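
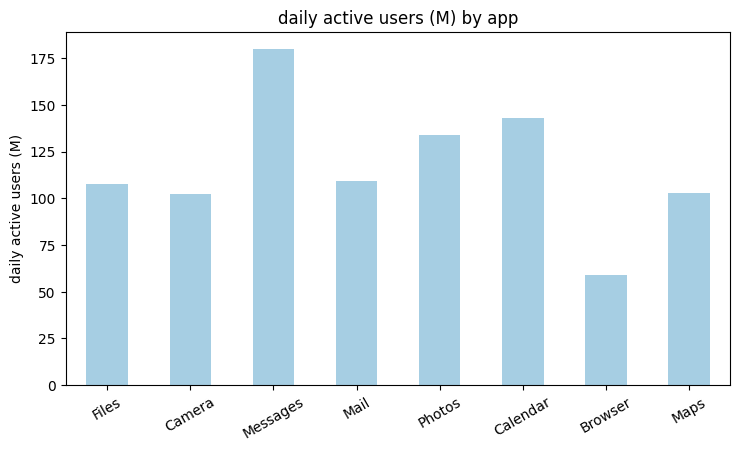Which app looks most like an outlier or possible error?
Messages ≈ 180; the rest sit between ≈ 60 and ≈ 140.

Messages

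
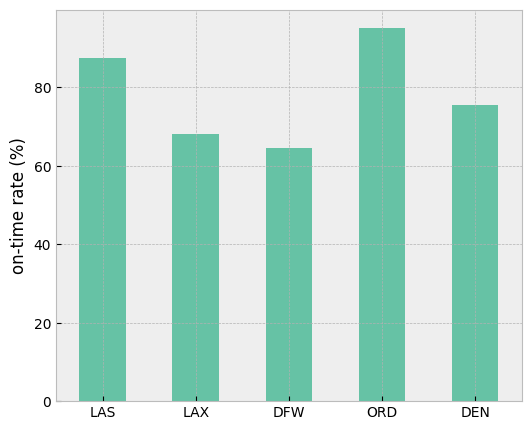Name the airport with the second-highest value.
LAS

Top 3: ORD ≈ 100, LAS ≈ 90, DEN ≈ 80.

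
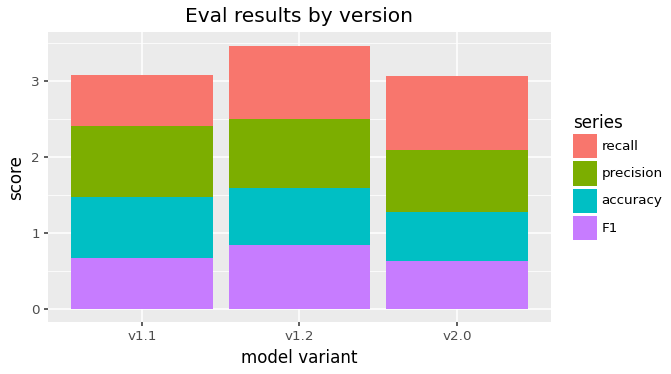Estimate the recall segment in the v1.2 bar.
recall top ≈ 3.5, bottom ≈ 2.5; segment ≈ 1.0.

≈ 1.0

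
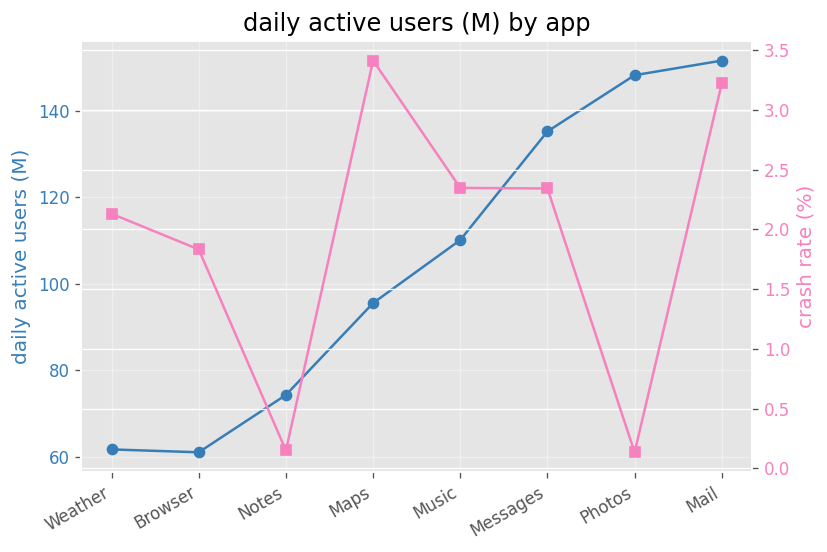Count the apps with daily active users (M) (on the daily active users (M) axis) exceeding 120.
3

Above 120: Messages, Photos, Mail.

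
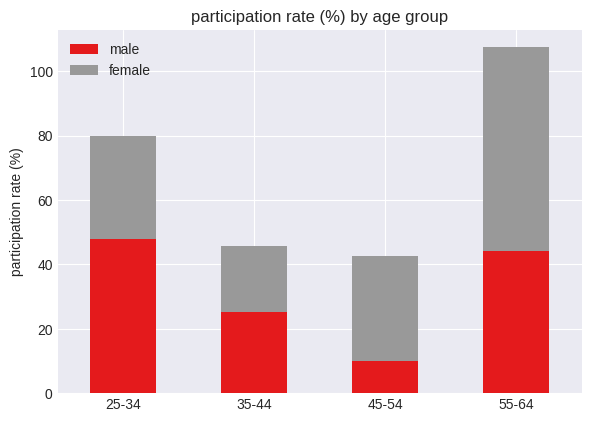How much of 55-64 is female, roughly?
≈ 70

female top ≈ 110, bottom ≈ 40; segment ≈ 70.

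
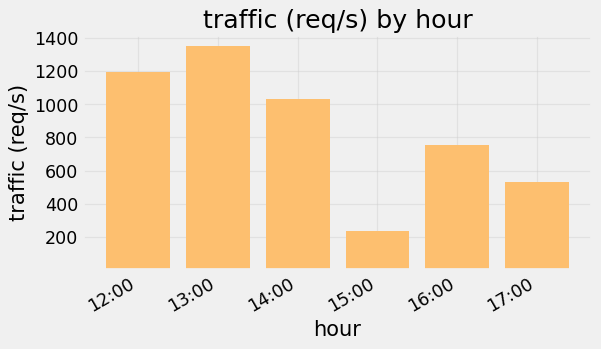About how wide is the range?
≈ 1200

Max 13:00 ≈ 1400, min 15:00 ≈ 200; range ≈ 1200.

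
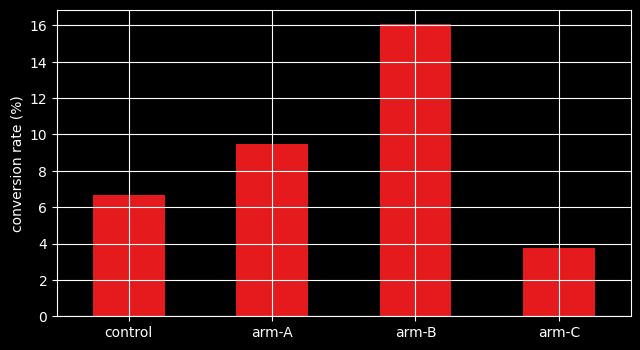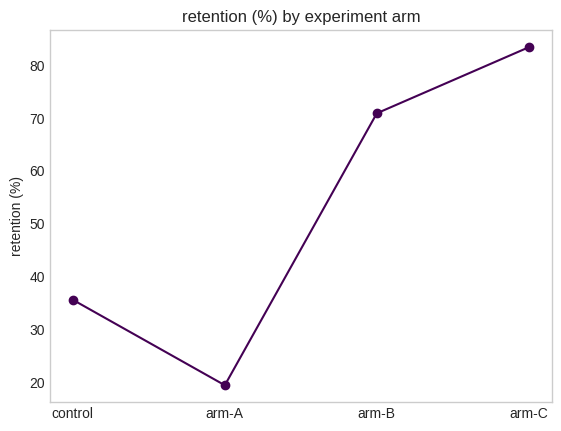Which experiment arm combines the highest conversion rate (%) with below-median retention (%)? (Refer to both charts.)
arm-A

Chart 2 median retention (%) ≈ 50; below-median experiment arms: control, arm-A. Among those, arm-A has the highest conversion rate (%) (≈ 10).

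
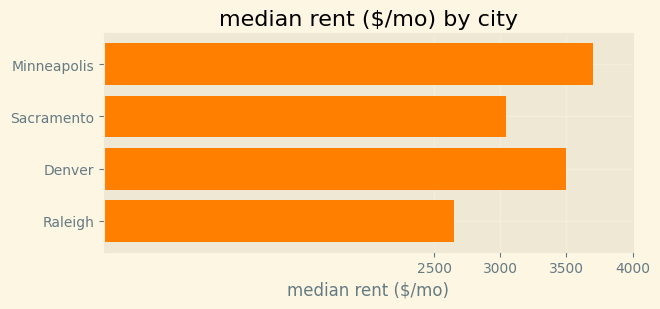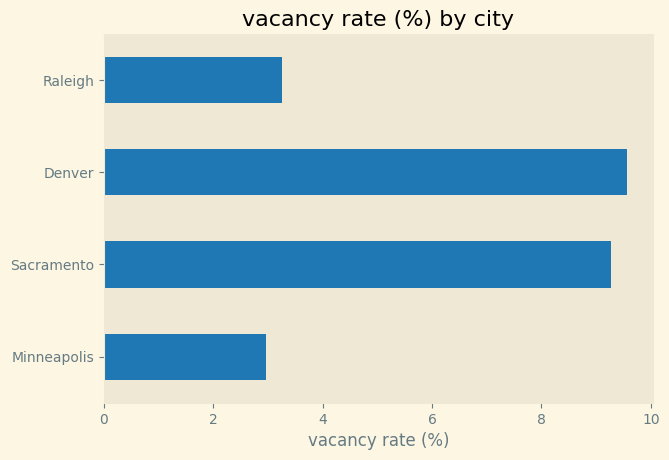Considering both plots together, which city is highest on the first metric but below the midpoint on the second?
Minneapolis

Chart 2 median vacancy rate (%) ≈ 6; below-median cities: Minneapolis, Raleigh. Among those, Minneapolis has the highest median rent ($/mo) (≈ 3500).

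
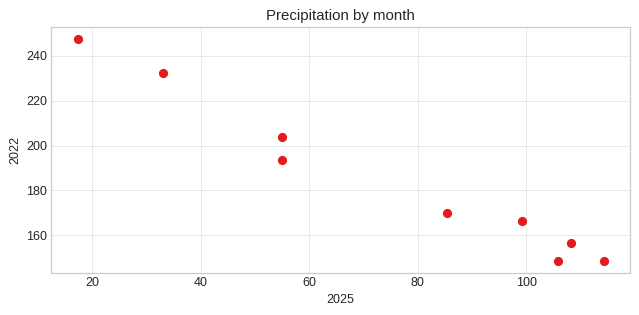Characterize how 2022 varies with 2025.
Points are negatively correlated; strong (|r| ≈ 1.0).

negative, strong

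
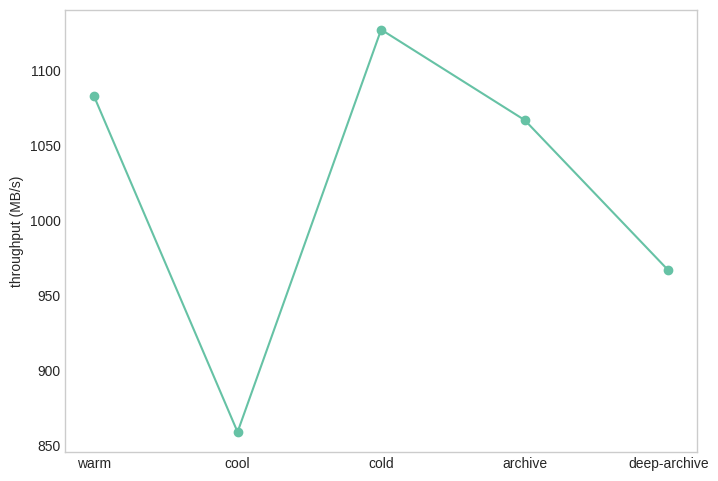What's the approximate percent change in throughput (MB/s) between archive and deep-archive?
archive ≈ 1075, deep-archive ≈ 975; (975 − 1075) / 1075 ≈ -9.3%.

≈ -9.3%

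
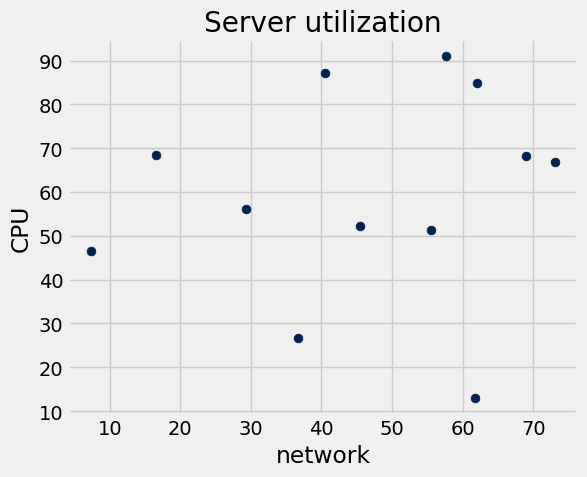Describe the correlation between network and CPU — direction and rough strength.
Points are roughly uncorrelated; weak (|r| ≈ 0.2).

no clear correlation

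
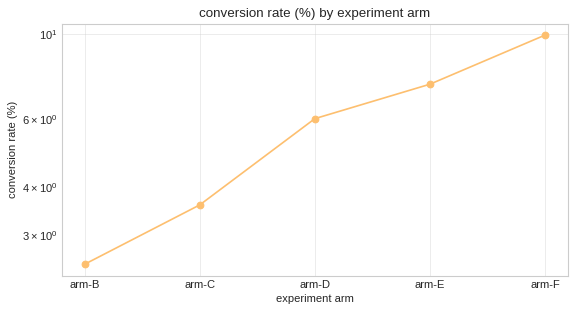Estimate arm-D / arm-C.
arm-D ≈ 6, arm-C ≈ 4; 6/4 ≈ 1.5.

≈ 1.5×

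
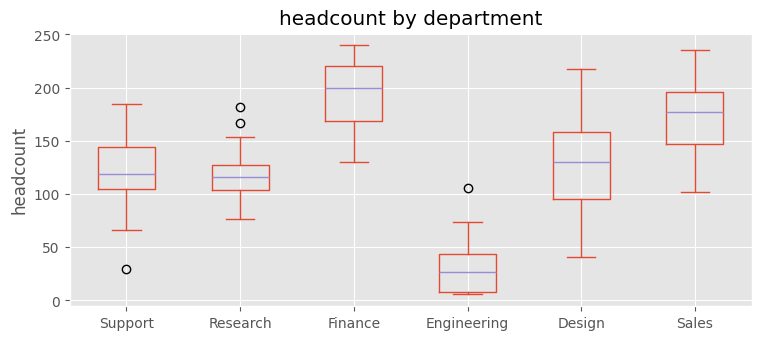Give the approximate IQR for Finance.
Q3 ≈ 220, Q1 ≈ 160; IQR ≈ 60.

≈ 60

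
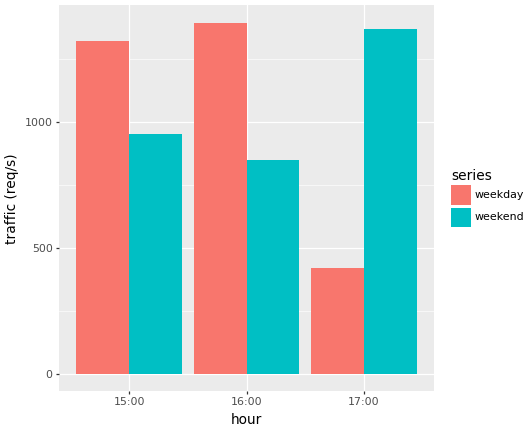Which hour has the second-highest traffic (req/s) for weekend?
15:00

Top 3 for weekend: 17:00 ≈ 1400, 15:00 ≈ 1000, 16:00 ≈ 800.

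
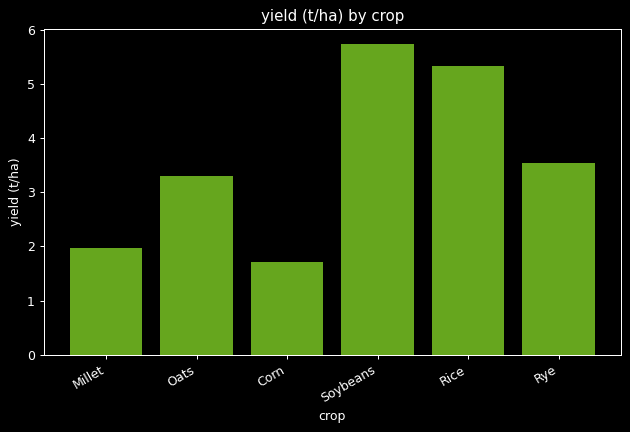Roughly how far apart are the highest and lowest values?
≈ 4.0

Max Soybeans ≈ 5.5, min Corn ≈ 1.5; range ≈ 4.0.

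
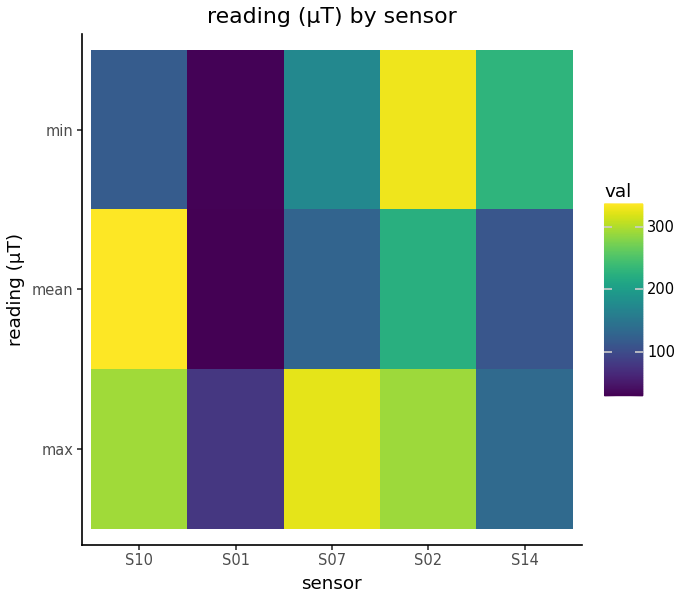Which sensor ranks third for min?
S07

Top 4 for min: S02 ≈ 350, S14 ≈ 250, S07 ≈ 150, S10 ≈ 100.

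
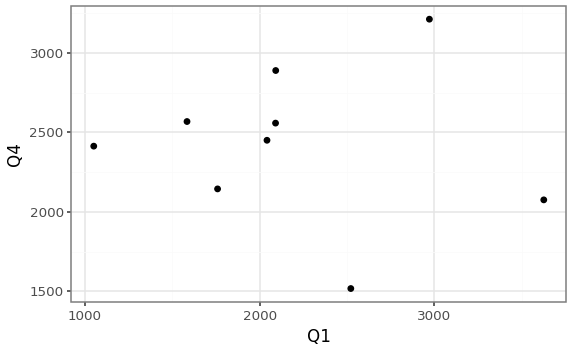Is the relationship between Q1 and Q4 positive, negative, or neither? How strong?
Points are roughly uncorrelated; weak (|r| ≈ 0.1).

no clear correlation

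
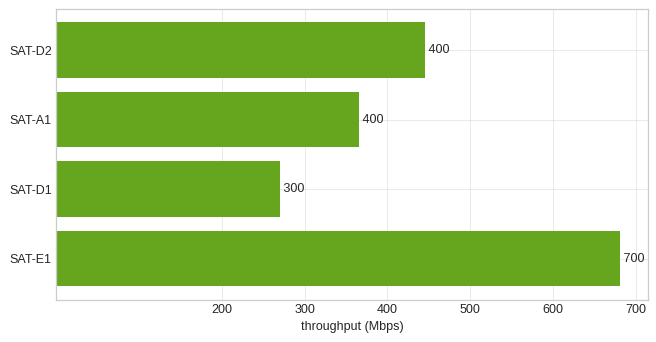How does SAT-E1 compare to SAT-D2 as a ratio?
≈ 1.75×

SAT-E1 ≈ 700, SAT-D2 ≈ 400; 700/400 ≈ 1.75.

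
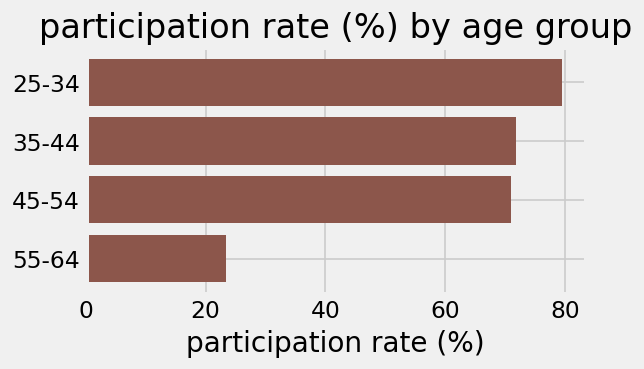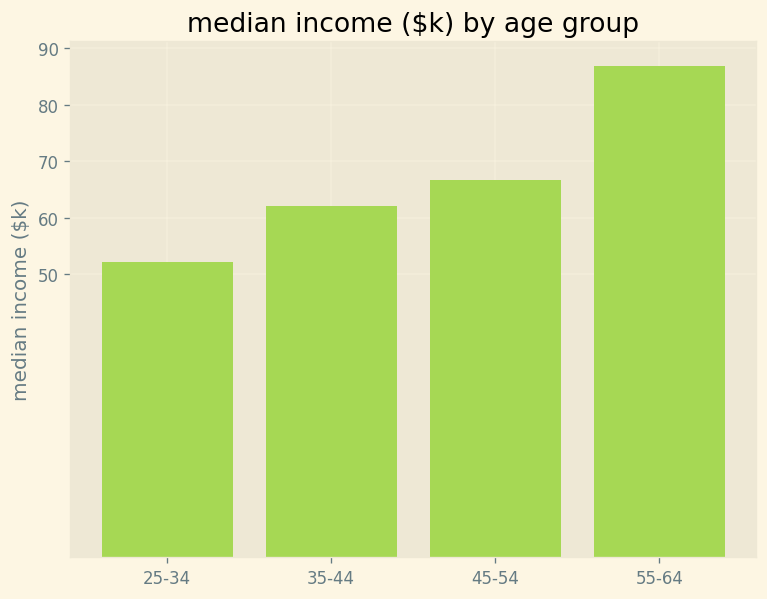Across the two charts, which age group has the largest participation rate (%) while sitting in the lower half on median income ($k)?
Chart 2 median median income ($k) ≈ 60; below-median age groups: 25-34, 35-44. Among those, 25-34 has the highest participation rate (%) (≈ 80).

25-34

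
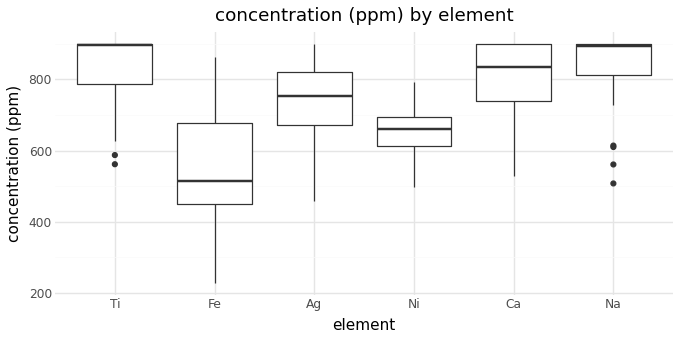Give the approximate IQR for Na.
Q3 ≈ 900, Q1 ≈ 800; IQR ≈ 100.

≈ 100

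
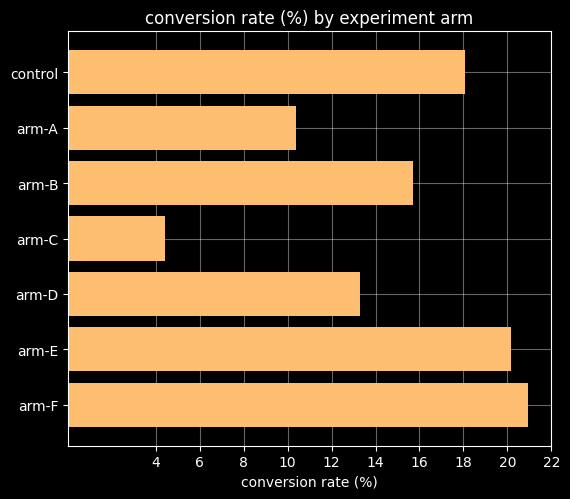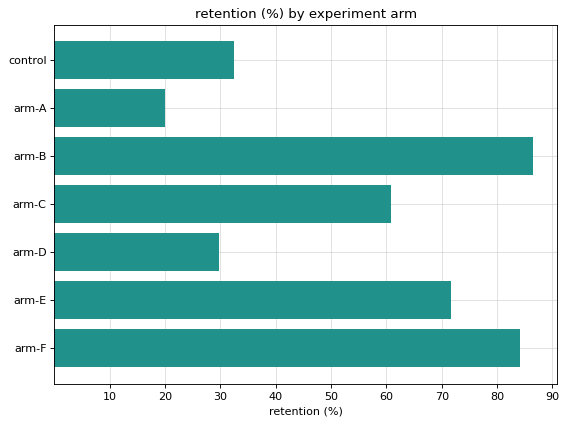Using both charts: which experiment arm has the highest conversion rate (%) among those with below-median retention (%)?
control

Chart 2 median retention (%) ≈ 60; below-median experiment arms: control, arm-A, arm-D. Among those, control has the highest conversion rate (%) (≈ 18).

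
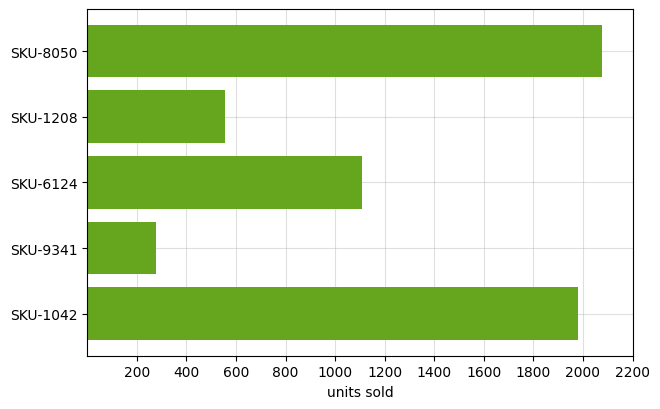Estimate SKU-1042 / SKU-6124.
≈ 1.67×

SKU-1042 ≈ 2000, SKU-6124 ≈ 1200; 2000/1200 ≈ 1.67.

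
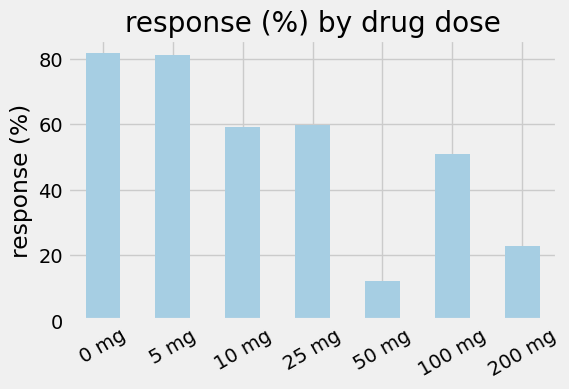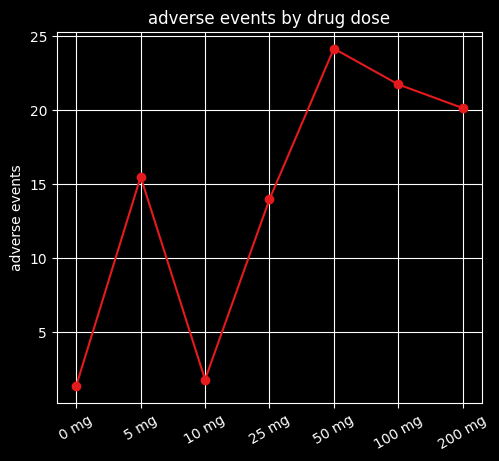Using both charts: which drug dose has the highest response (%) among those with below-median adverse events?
0 mg

Chart 2 median adverse events ≈ 15; below-median drug doses: 0 mg, 10 mg, 25 mg. Among those, 0 mg has the highest response (%) (≈ 80).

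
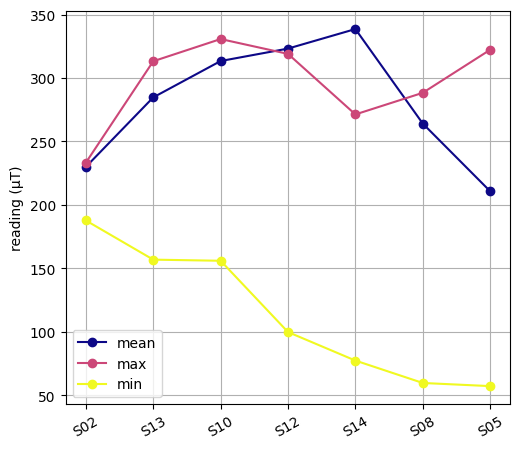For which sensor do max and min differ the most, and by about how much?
S05, ≈ 275 µT

S05: max ≈ 325, min ≈ 50 → gap ≈ 275. Next-largest (S08) is only ≈ 250.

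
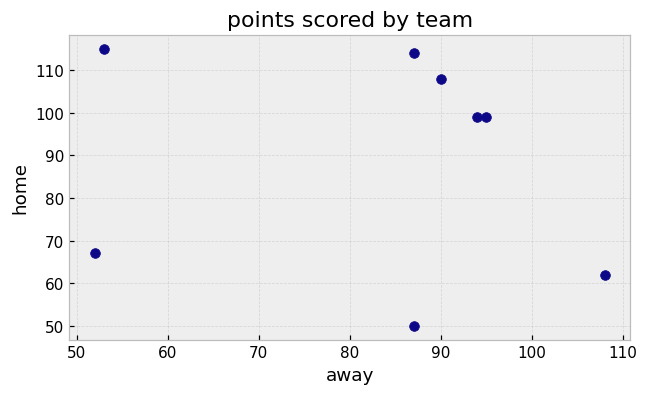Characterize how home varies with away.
no clear correlation

Points are roughly uncorrelated; weak (|r| ≈ 0.1).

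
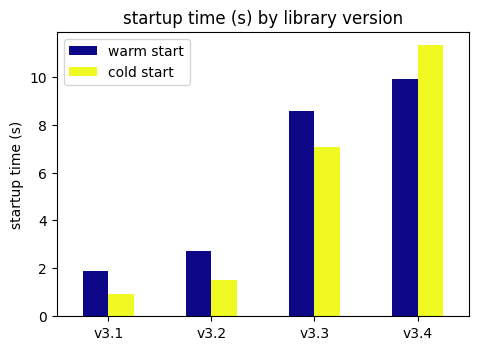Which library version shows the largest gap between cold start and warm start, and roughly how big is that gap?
v3.3: cold start ≈ 7, warm start ≈ 9 → gap ≈ 2. Next-largest (v3.4) is only ≈ 1.

v3.3, ≈ 2 s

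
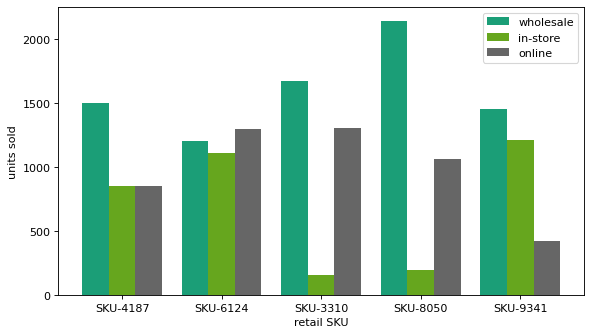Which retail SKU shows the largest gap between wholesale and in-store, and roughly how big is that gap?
SKU-8050, ≈ 2000

SKU-8050: wholesale ≈ 2200, in-store ≈ 200 → gap ≈ 2000. Next-largest (SKU-3310) is only ≈ 1400.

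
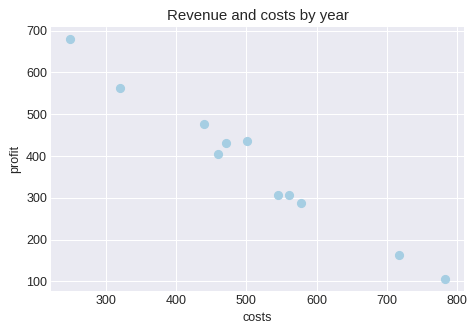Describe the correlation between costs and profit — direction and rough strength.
negative, strong

Points are negatively correlated; strong (|r| ≈ 1.0).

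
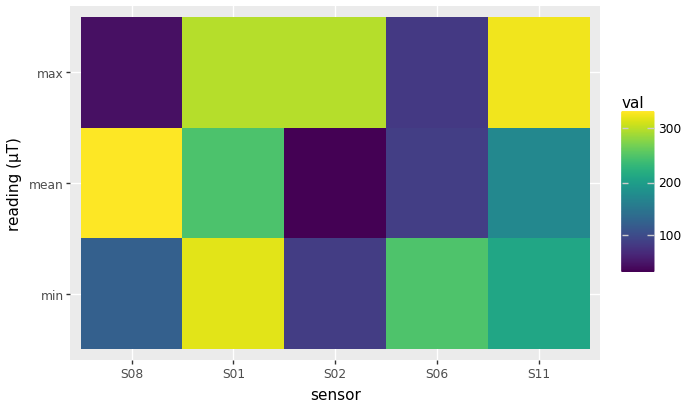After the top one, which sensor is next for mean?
Top 3 for mean: S08 ≈ 350, S01 ≈ 250, S11 ≈ 150.

S01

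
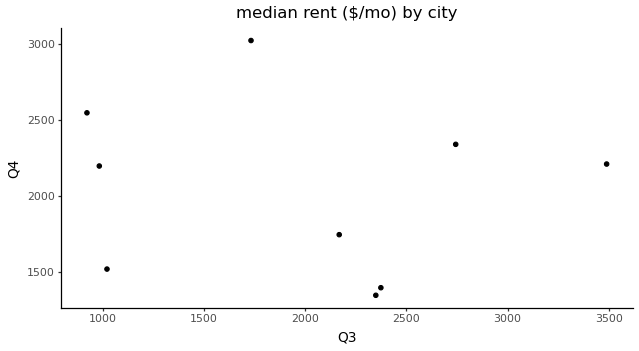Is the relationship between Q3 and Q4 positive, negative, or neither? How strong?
Points are roughly uncorrelated; weak (|r| ≈ 0.1).

no clear correlation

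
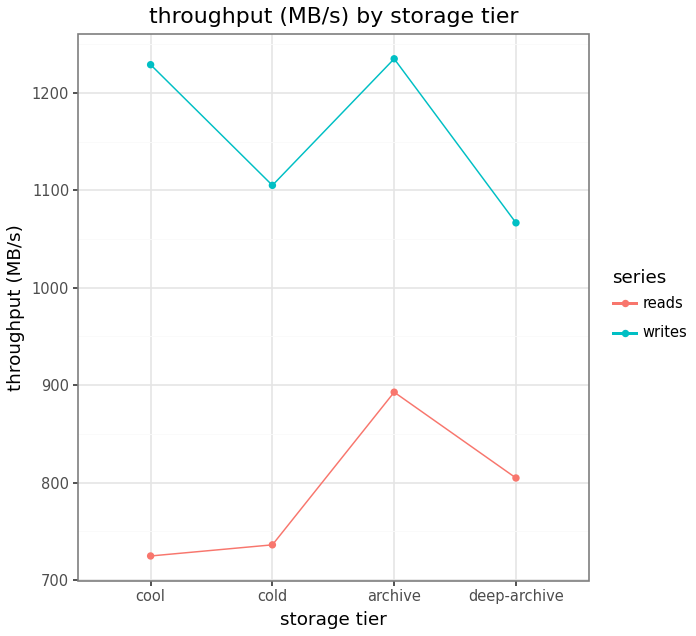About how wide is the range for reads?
Max archive ≈ 900, min cool ≈ 700; range ≈ 200.

≈ 200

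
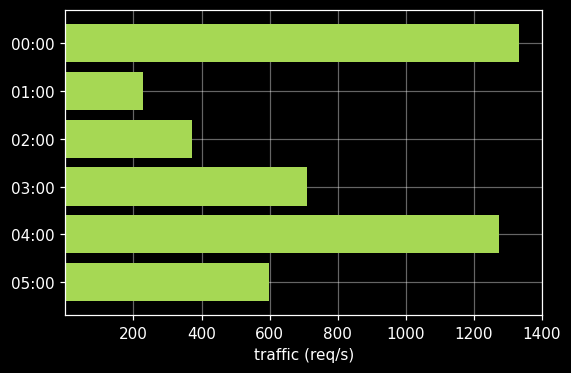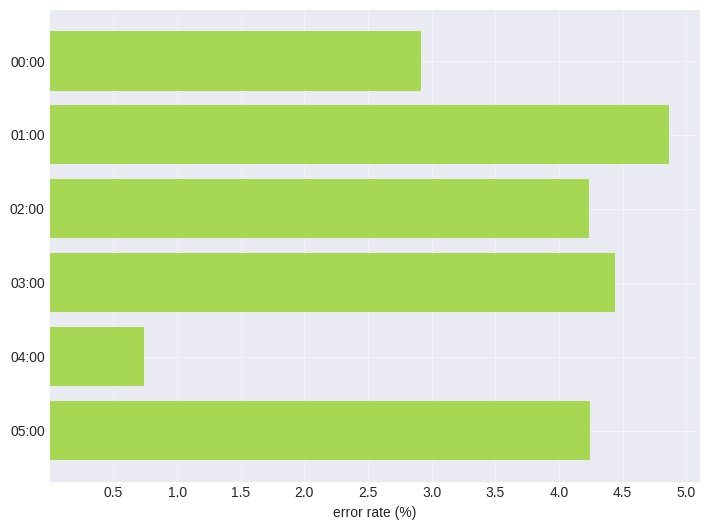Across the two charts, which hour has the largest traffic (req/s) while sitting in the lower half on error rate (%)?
00:00

Chart 2 median error rate (%) ≈ 4; below-median hours: 00:00, 02:00, 04:00. Among those, 00:00 has the highest traffic (req/s) (≈ 1400).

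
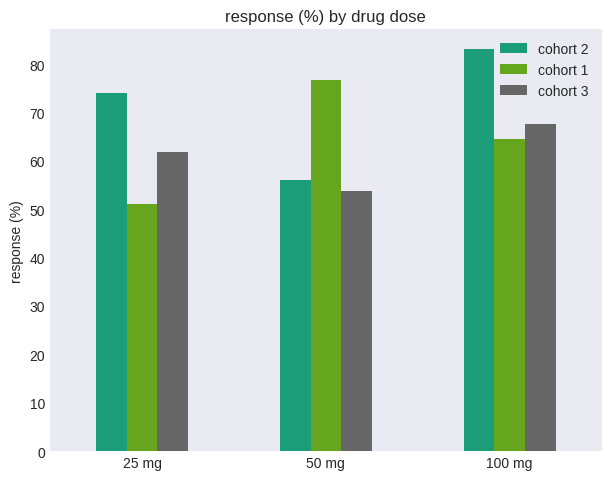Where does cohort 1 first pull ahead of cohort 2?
50 mg

25 mg: cohort 1 ≈ 50 vs cohort 2 ≈ 70 (not yet); 50 mg: cohort 1 ≈ 80 vs cohort 2 ≈ 60 (first crossover).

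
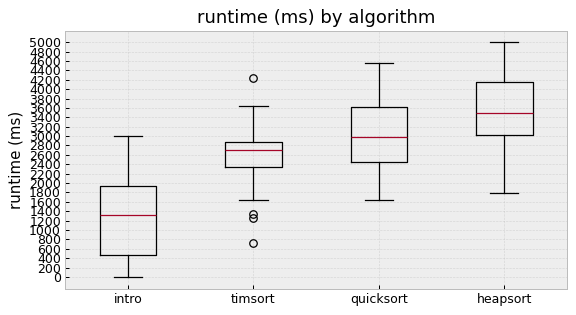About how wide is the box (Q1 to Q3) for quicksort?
≈ 1200

Q3 ≈ 3600, Q1 ≈ 2400; IQR ≈ 1200.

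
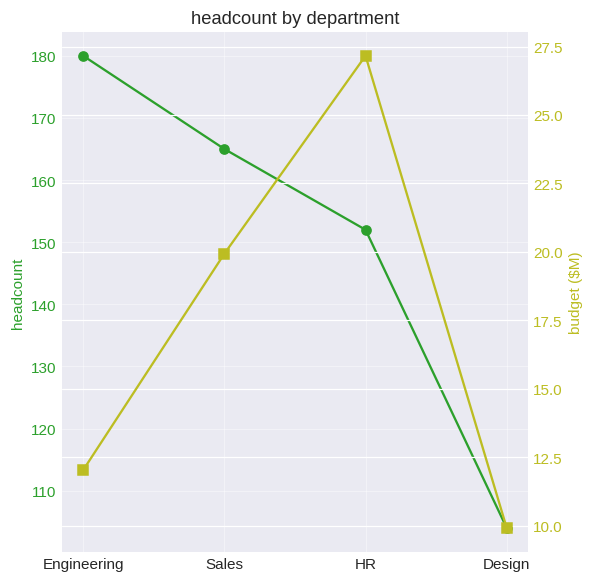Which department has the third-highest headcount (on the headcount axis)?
Top 4 (on the headcount axis): Engineering ≈ 180, Sales ≈ 160, HR ≈ 150, Design ≈ 100.

HR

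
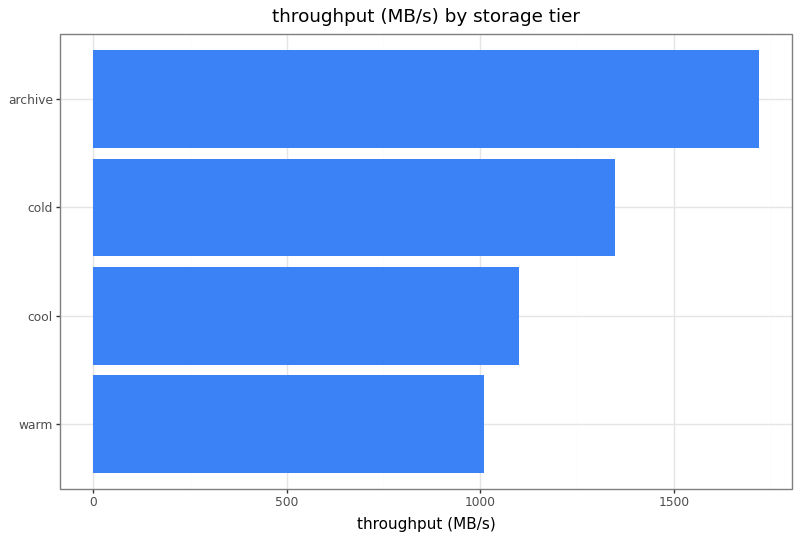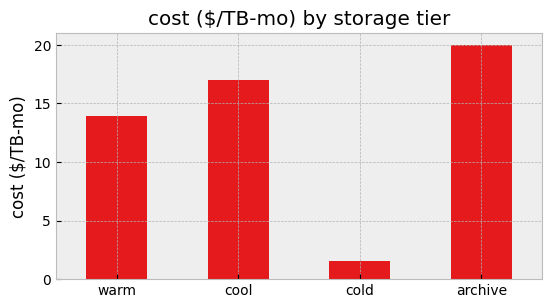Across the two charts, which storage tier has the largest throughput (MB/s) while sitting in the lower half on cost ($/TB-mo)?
cold

Chart 2 median cost ($/TB-mo) ≈ 16; below-median storage tiers: warm, cold. Among those, cold has the highest throughput (MB/s) (≈ 1400).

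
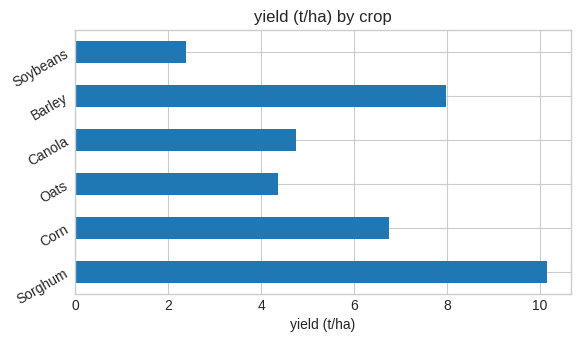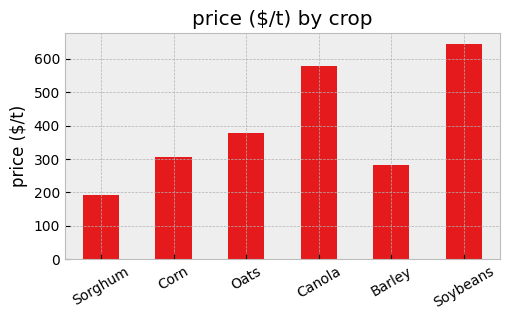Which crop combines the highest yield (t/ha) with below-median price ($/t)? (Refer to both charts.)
Sorghum

Chart 2 median price ($/t) ≈ 300; below-median crops: Sorghum, Corn, Barley. Among those, Sorghum has the highest yield (t/ha) (≈ 10).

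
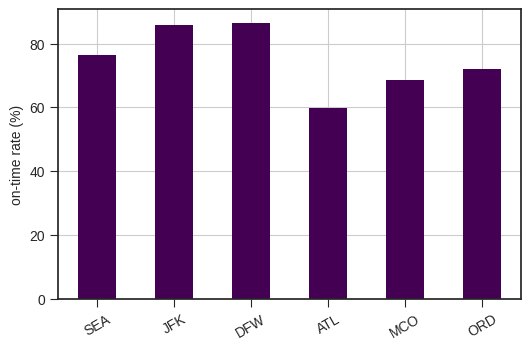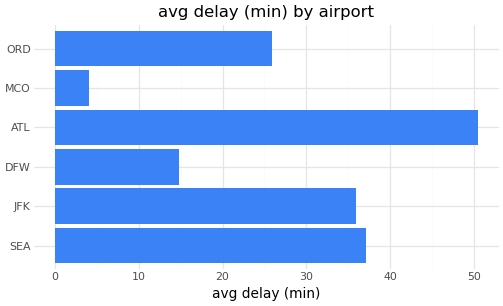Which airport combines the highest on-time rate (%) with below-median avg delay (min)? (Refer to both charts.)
Chart 2 median avg delay (min) ≈ 30; below-median airports: DFW, MCO, ORD. Among those, DFW has the highest on-time rate (%) (≈ 90).

DFW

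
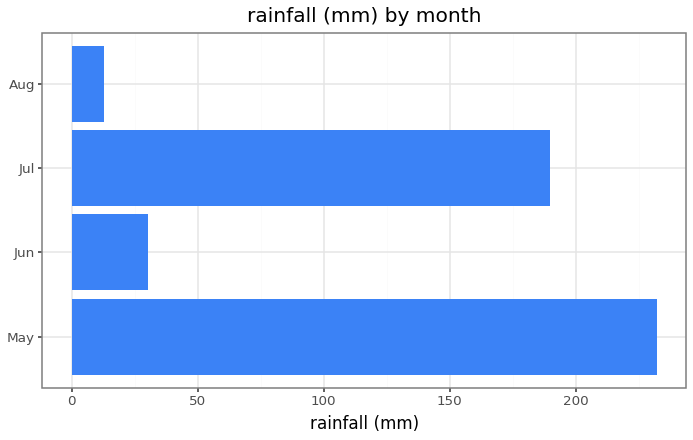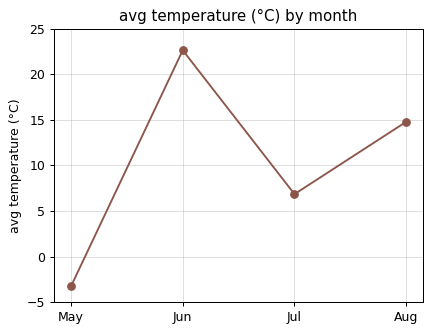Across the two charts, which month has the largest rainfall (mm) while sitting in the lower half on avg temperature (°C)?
Chart 2 median avg temperature (°C) ≈ 10; below-median months: May, Jul. Among those, May has the highest rainfall (mm) (≈ 225).

May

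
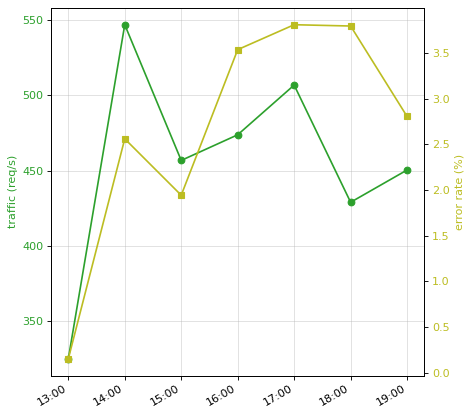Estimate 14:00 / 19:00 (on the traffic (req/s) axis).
14:00 ≈ 540, 19:00 ≈ 460; 540/460 ≈ 1.17.

≈ 1.17×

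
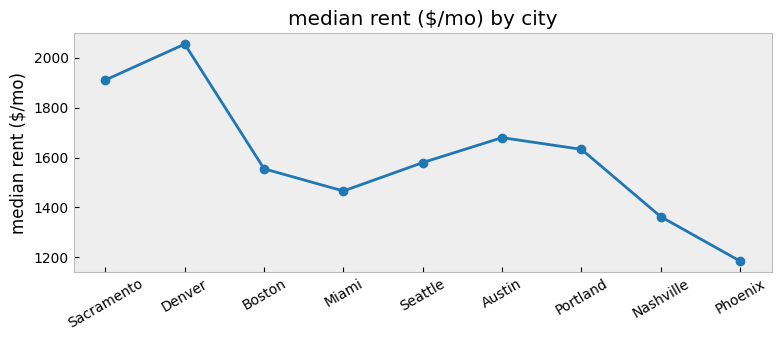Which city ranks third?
Austin

Top 4: Denver ≈ 2100, Sacramento ≈ 1900, Austin ≈ 1700, Portland ≈ 1600.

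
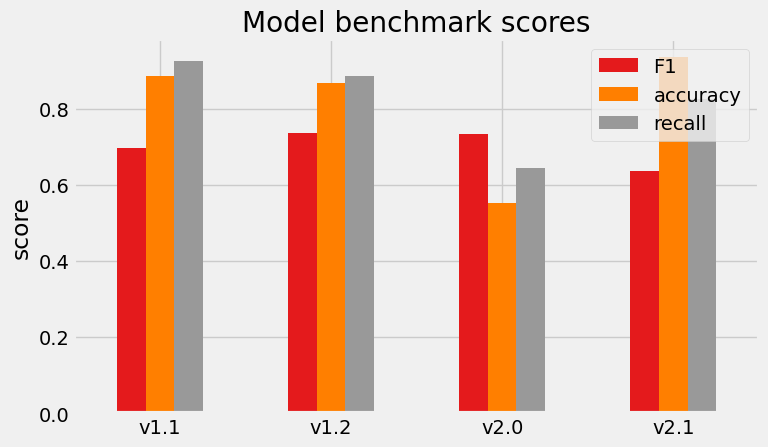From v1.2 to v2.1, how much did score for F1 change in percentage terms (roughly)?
v1.2 ≈ 0.7, v2.1 ≈ 0.6; (0.6 − 0.7) / 0.7 ≈ -14.3%.

≈ -14.3%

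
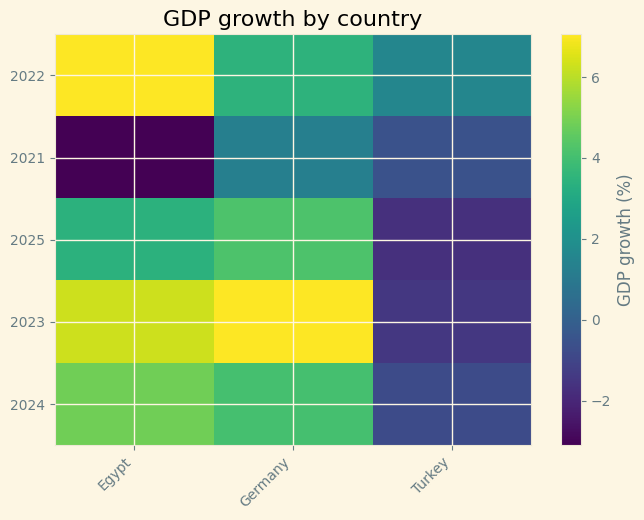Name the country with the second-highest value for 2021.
Top 3 for 2021: Germany ≈ 1, Turkey ≈ -1, Egypt ≈ -3.

Turkey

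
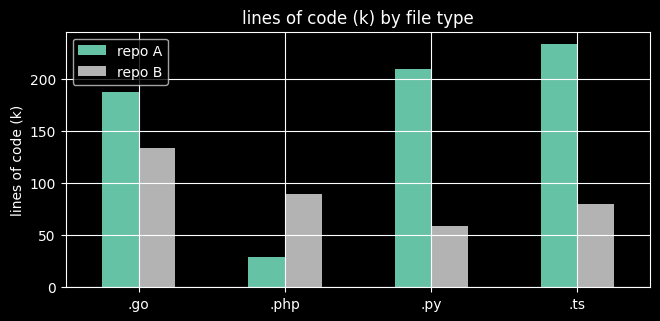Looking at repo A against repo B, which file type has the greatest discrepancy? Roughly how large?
.ts: repo A ≈ 240, repo B ≈ 80 → gap ≈ 160. Next-largest (.py) is only ≈ 140.

.ts, ≈ 160 k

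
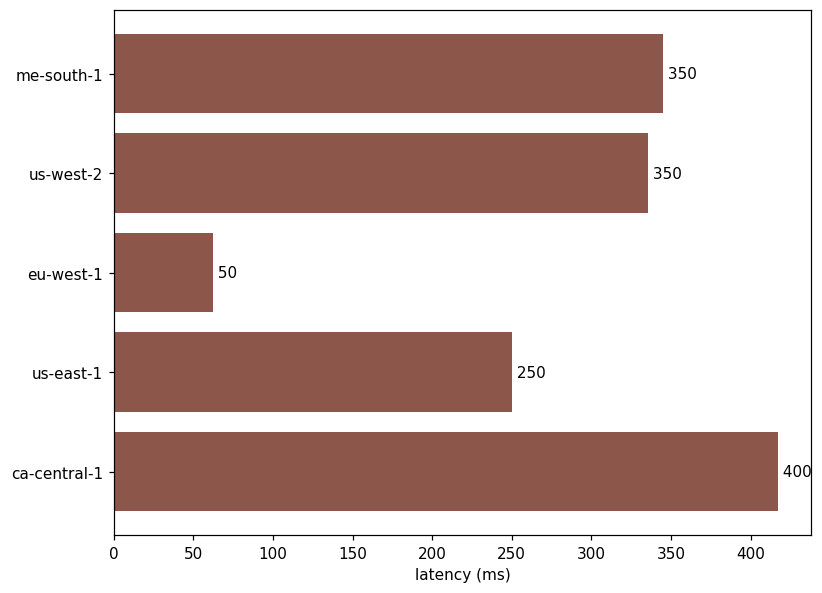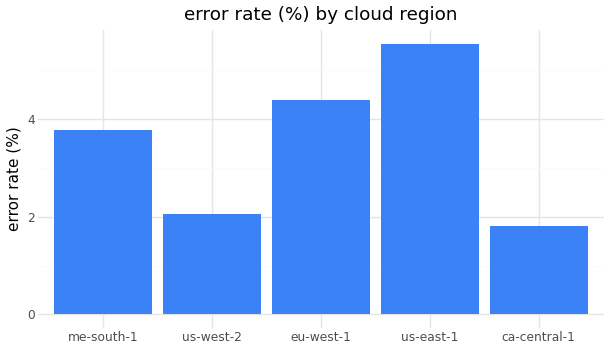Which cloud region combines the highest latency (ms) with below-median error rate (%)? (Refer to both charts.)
Chart 2 median error rate (%) ≈ 4; below-median cloud regions: us-west-2, ca-central-1. Among those, ca-central-1 has the highest latency (ms) (≈ 400).

ca-central-1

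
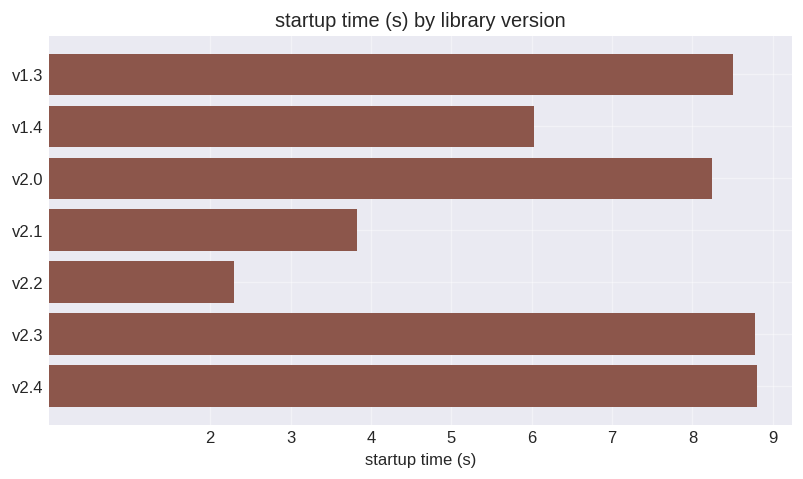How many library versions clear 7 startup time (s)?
Above 7: v1.3, v2.0, v2.3, v2.4.

4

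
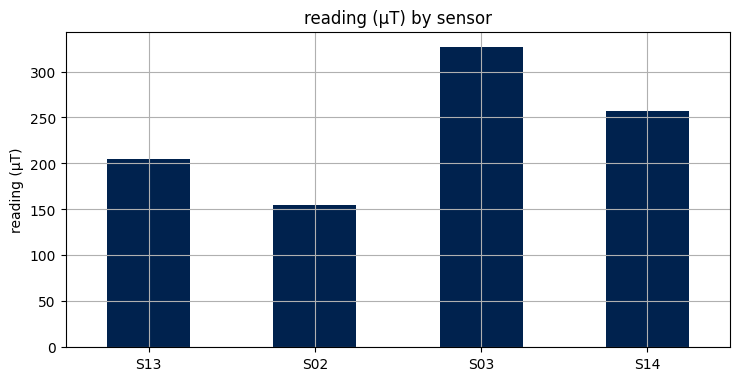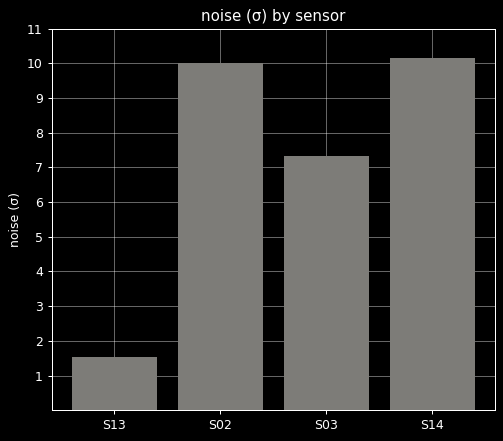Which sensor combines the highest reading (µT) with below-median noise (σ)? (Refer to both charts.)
S03

Chart 2 median noise (σ) ≈ 9; below-median sensors: S13, S03. Among those, S03 has the highest reading (µT) (≈ 350).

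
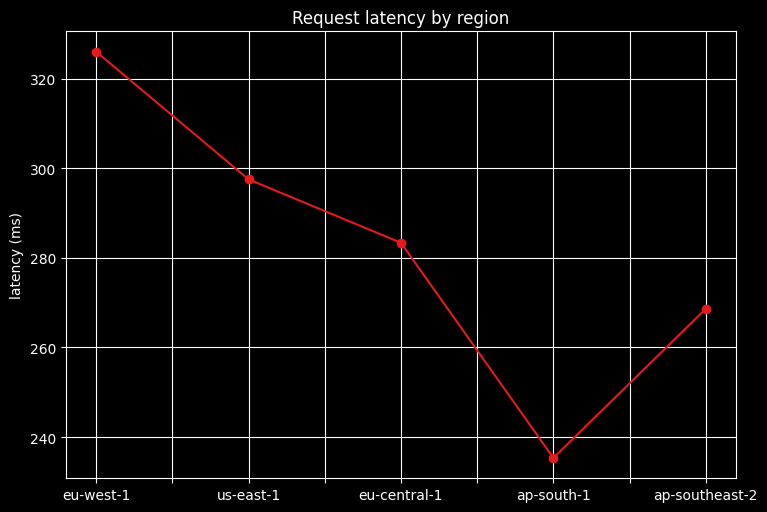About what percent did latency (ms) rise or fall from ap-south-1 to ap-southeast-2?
≈ +12.5%

ap-south-1 ≈ 240, ap-southeast-2 ≈ 270; (270 − 240) / 240 ≈ +12.5%.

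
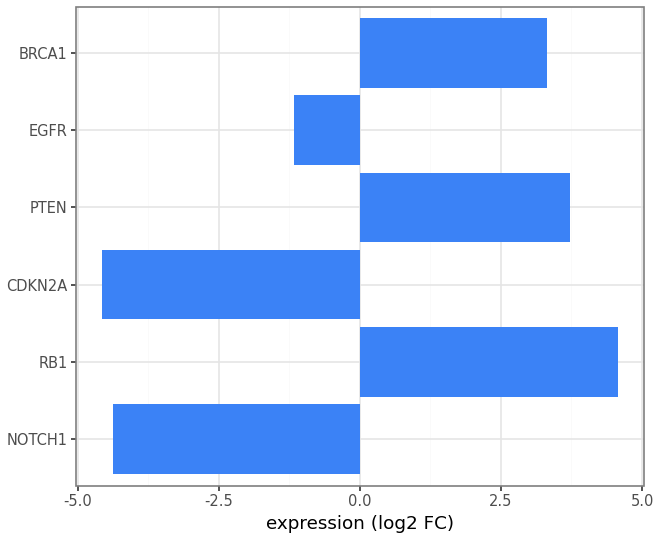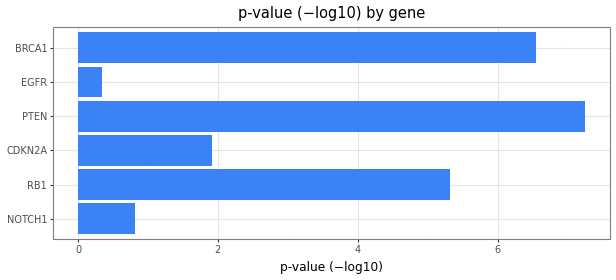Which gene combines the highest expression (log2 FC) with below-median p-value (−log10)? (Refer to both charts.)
Chart 2 median p-value (−log10) ≈ 4; below-median genes: NOTCH1, CDKN2A, EGFR. Among those, EGFR has the highest expression (log2 FC) (≈ -1).

EGFR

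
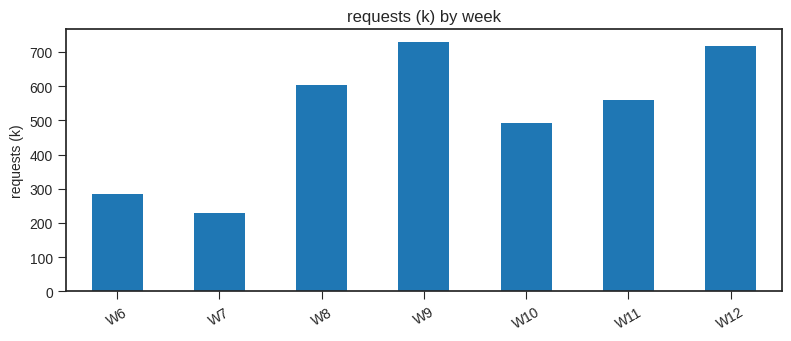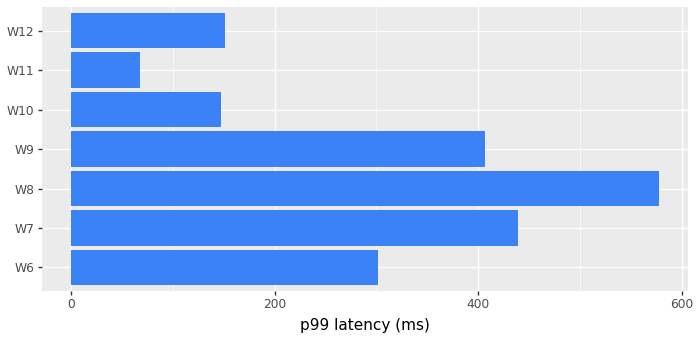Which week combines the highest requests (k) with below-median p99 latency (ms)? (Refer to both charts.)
Chart 2 median p99 latency (ms) ≈ 300; below-median weeks: W10, W11, W12. Among those, W12 has the highest requests (k) (≈ 700).

W12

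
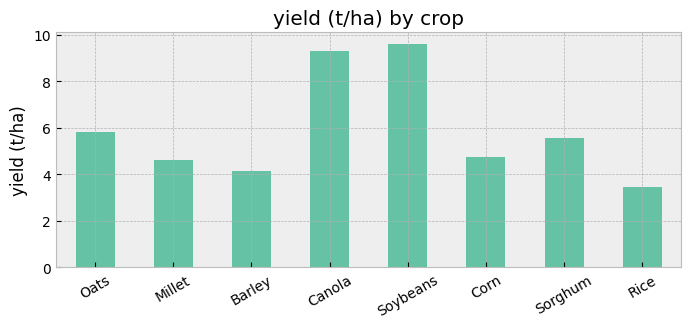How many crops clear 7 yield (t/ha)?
Above 7: Canola, Soybeans.

2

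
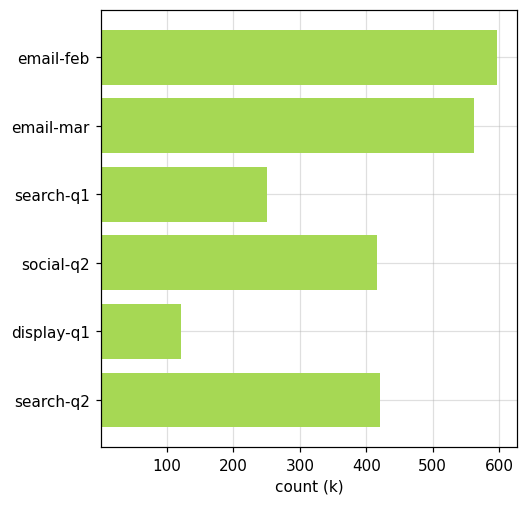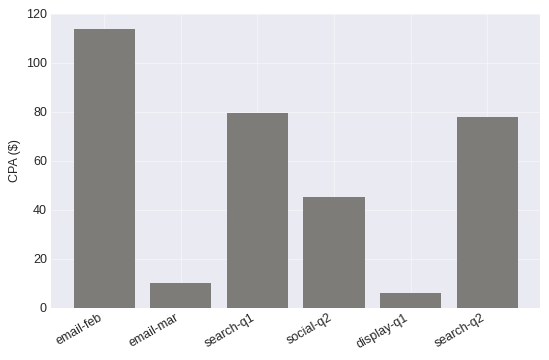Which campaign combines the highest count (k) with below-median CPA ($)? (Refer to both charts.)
email-mar

Chart 2 median CPA ($) ≈ 60; below-median campaigns: email-mar, social-q2, display-q1. Among those, email-mar has the highest count (k) (≈ 600).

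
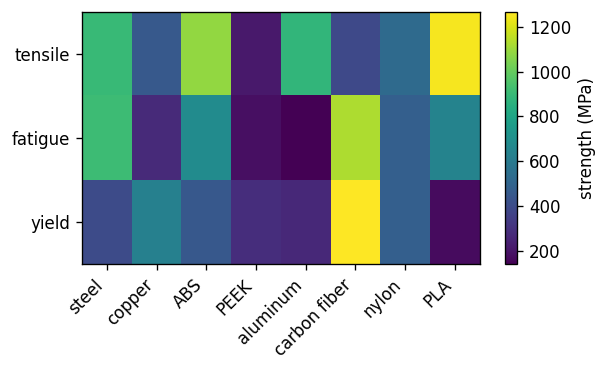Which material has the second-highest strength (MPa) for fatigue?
Top 3 for fatigue: carbon fiber ≈ 1100, steel ≈ 900, ABS ≈ 700.

steel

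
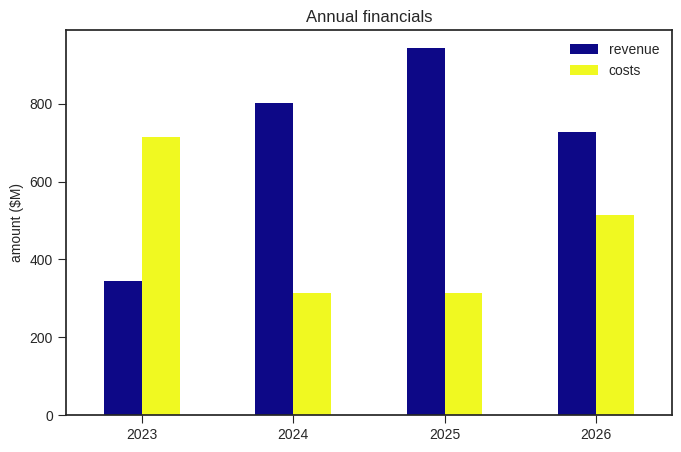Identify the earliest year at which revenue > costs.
2023: revenue ≈ 300 vs costs ≈ 700 (not yet); 2024: revenue ≈ 800 vs costs ≈ 300 (first crossover).

2024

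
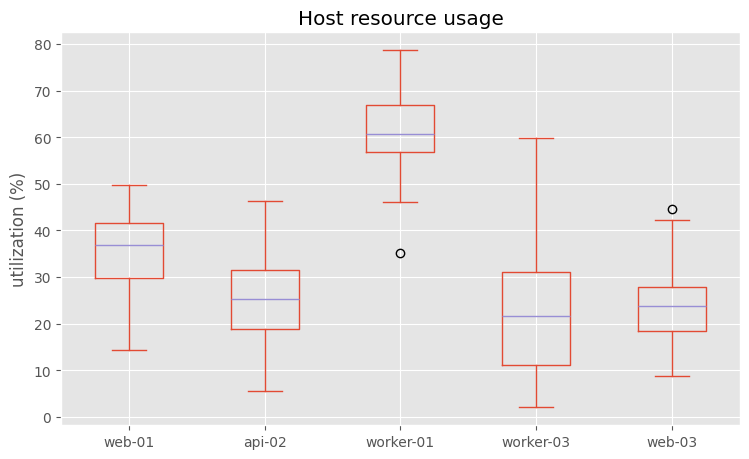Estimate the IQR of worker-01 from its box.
≈ 10

Q3 ≈ 65, Q1 ≈ 55; IQR ≈ 10.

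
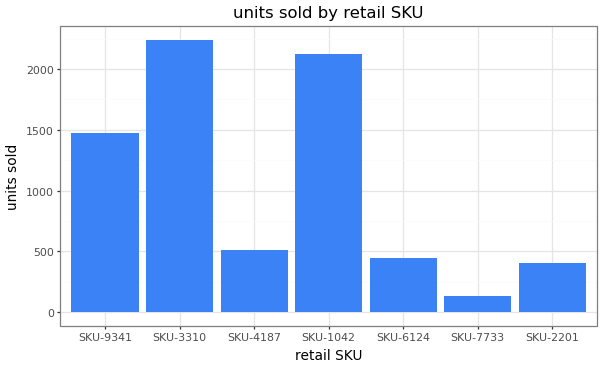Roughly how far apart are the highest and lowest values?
≈ 2000

Max SKU-3310 ≈ 2200, min SKU-7733 ≈ 200; range ≈ 2000.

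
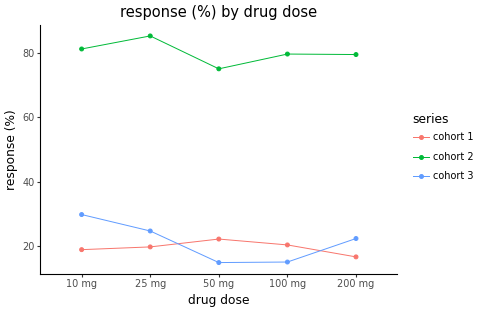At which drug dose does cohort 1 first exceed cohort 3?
25 mg: cohort 1 ≈ 20 vs cohort 3 ≈ 20 (not yet); 50 mg: cohort 1 ≈ 20 vs cohort 3 ≈ 10 (first crossover).

50 mg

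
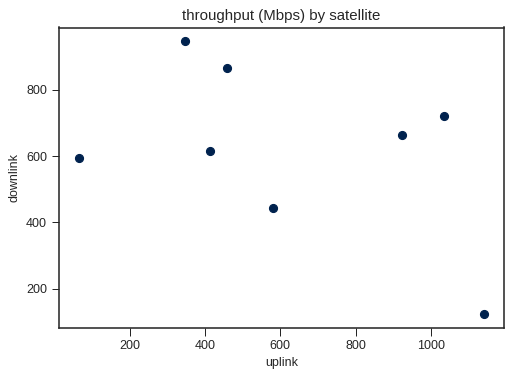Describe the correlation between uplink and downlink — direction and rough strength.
negative, moderate

Points are negatively correlated; moderate (|r| ≈ 0.5).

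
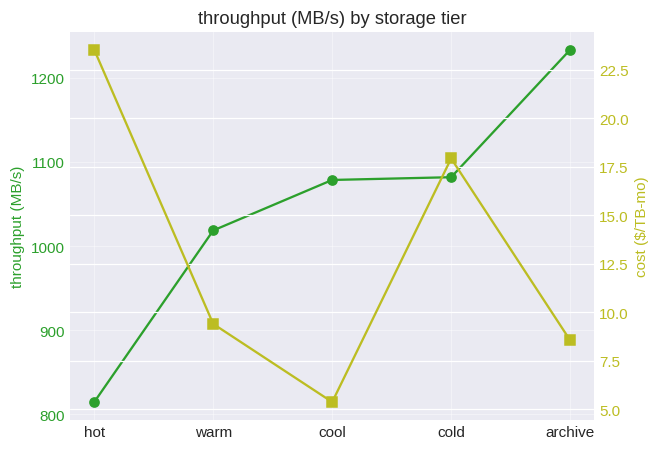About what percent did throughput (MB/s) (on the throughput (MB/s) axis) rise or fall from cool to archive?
cool ≈ 1100, archive ≈ 1250; (1250 − 1100) / 1100 ≈ +13.6%.

≈ +13.6%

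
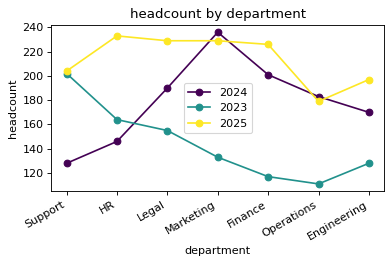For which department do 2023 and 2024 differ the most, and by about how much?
Marketing, ≈ 100

Marketing: 2023 ≈ 140, 2024 ≈ 240 → gap ≈ 100. Next-largest (Finance) is only ≈ 80.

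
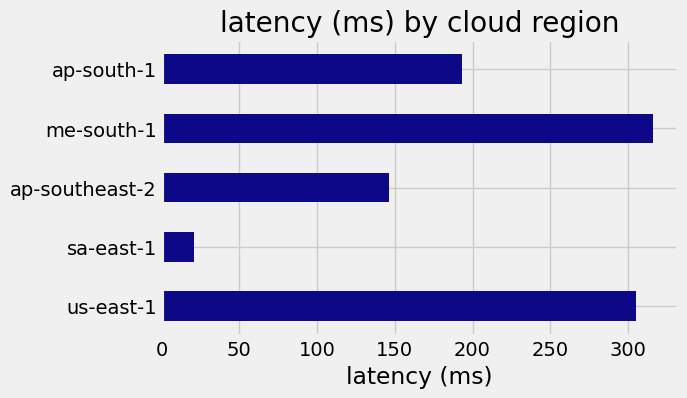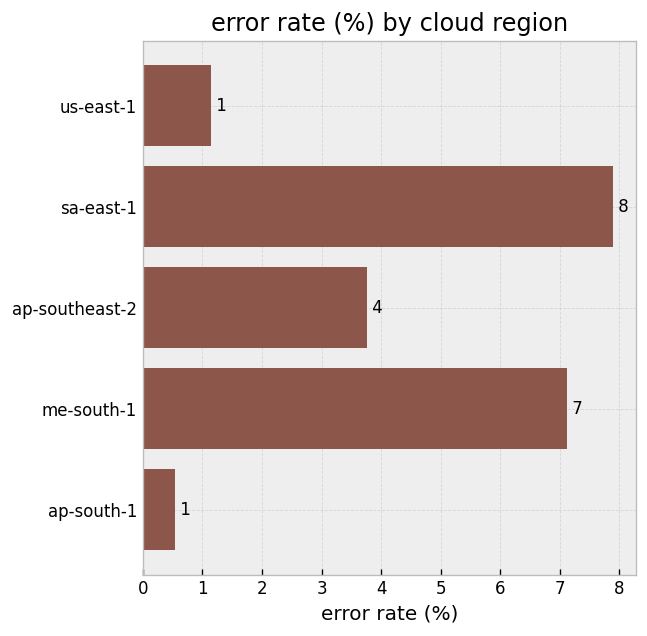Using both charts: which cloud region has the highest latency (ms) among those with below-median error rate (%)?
us-east-1

Chart 2 median error rate (%) ≈ 4; below-median cloud regions: us-east-1, ap-south-1. Among those, us-east-1 has the highest latency (ms) (≈ 300).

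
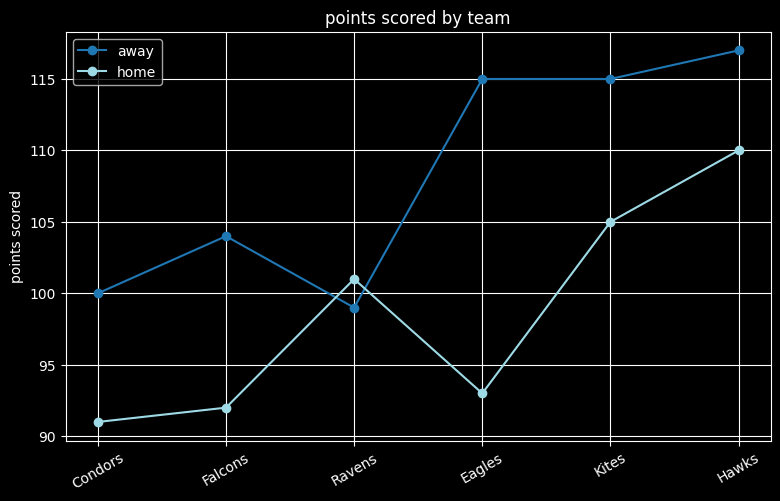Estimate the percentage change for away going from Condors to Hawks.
Condors ≈ 100, Hawks ≈ 115; (115 − 100) / 100 ≈ +15%.

≈ +15%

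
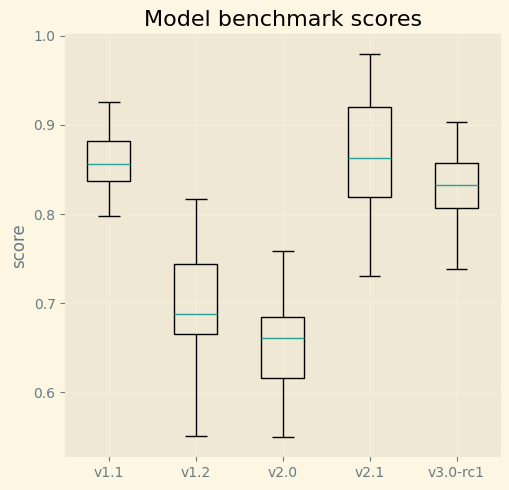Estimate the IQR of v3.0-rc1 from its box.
≈ 0.06

Q3 ≈ 0.86, Q1 ≈ 0.80; IQR ≈ 0.06.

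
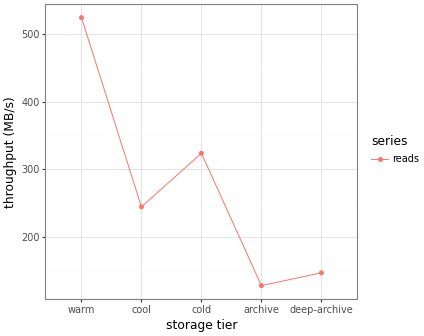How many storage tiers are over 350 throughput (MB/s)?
1

Above 350: warm.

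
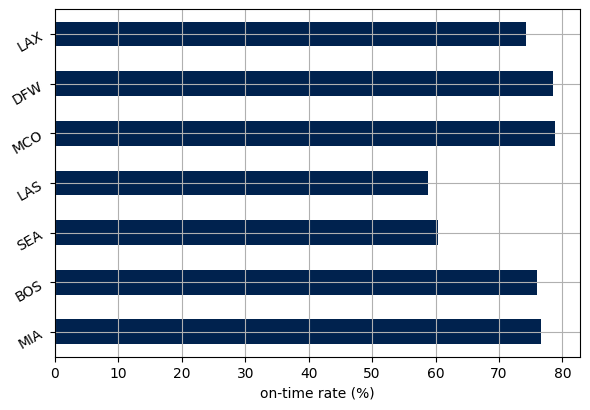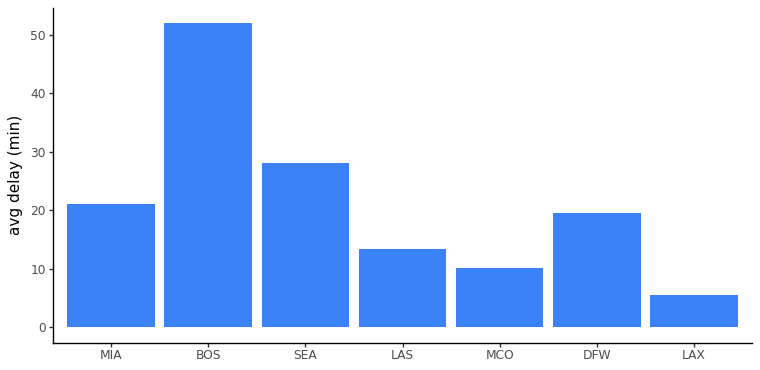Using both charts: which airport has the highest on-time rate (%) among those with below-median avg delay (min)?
Chart 2 median avg delay (min) ≈ 20; below-median airports: LAS, MCO, LAX. Among those, MCO has the highest on-time rate (%) (≈ 80).

MCO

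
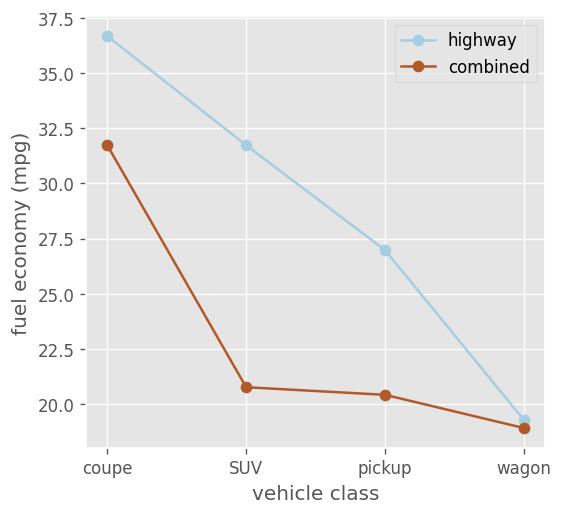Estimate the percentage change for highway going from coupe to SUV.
≈ -11.1%

coupe ≈ 36, SUV ≈ 32; (32 − 36) / 36 ≈ -11.1%.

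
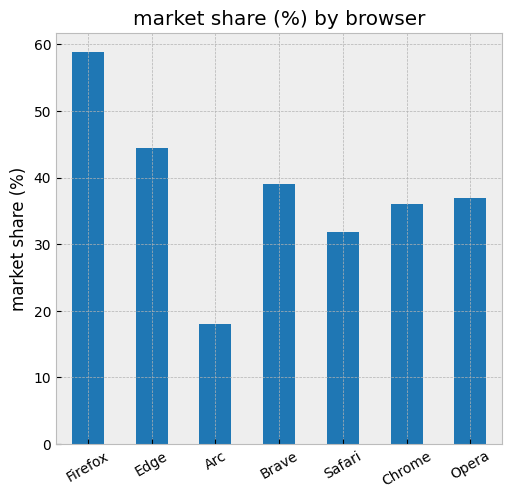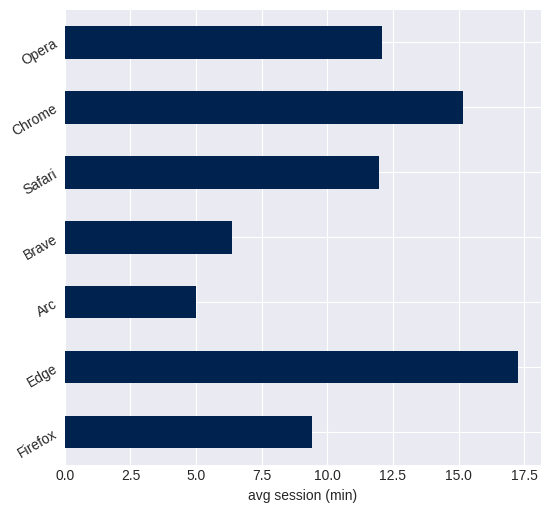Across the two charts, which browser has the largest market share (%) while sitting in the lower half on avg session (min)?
Firefox

Chart 2 median avg session (min) ≈ 12; below-median browsers: Firefox, Arc, Brave. Among those, Firefox has the highest market share (%) (≈ 60).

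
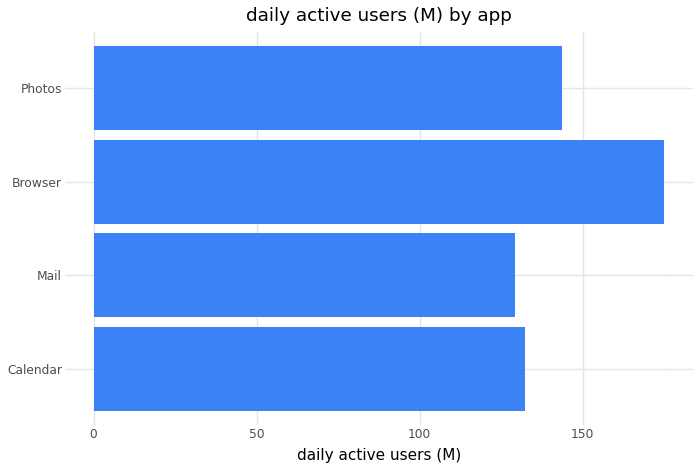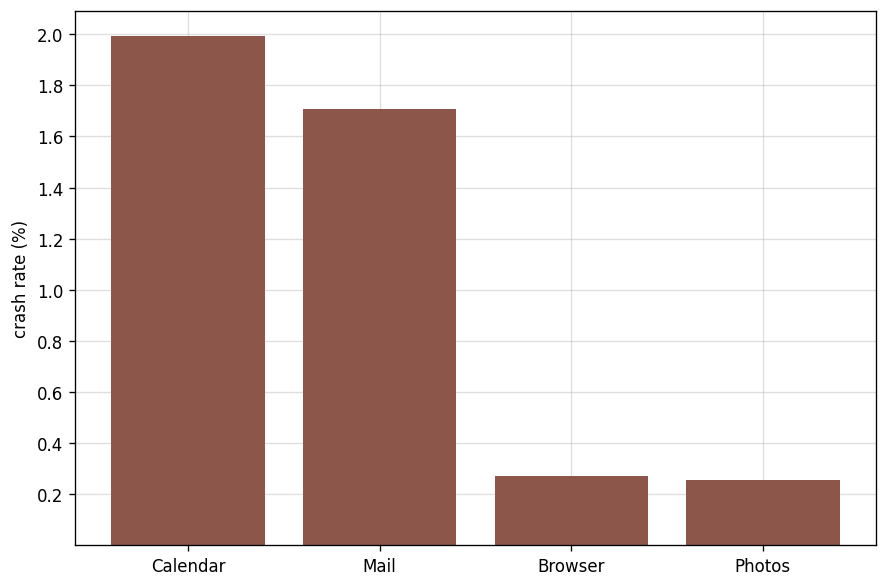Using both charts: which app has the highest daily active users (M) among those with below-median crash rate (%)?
Chart 2 median crash rate (%) ≈ 1; below-median apps: Browser, Photos. Among those, Browser has the highest daily active users (M) (≈ 180).

Browser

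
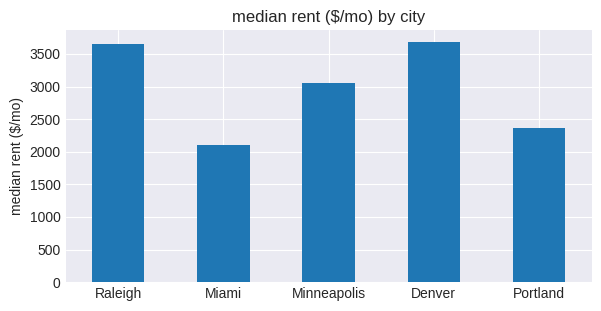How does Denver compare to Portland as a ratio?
Denver ≈ 3500, Portland ≈ 2500; 3500/2500 ≈ 1.4.

≈ 1.4×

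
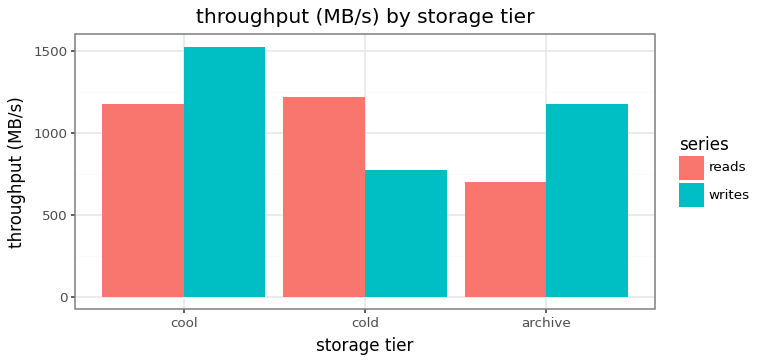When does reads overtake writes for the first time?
cold

cool: reads ≈ 1200 vs writes ≈ 1600 (not yet); cold: reads ≈ 1200 vs writes ≈ 800 (first crossover).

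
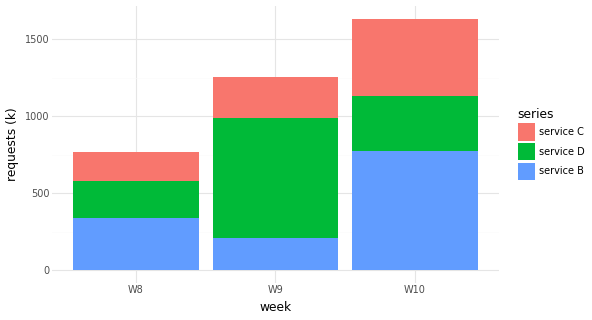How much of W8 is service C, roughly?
≈ 200

service C top ≈ 800, bottom ≈ 600; segment ≈ 200.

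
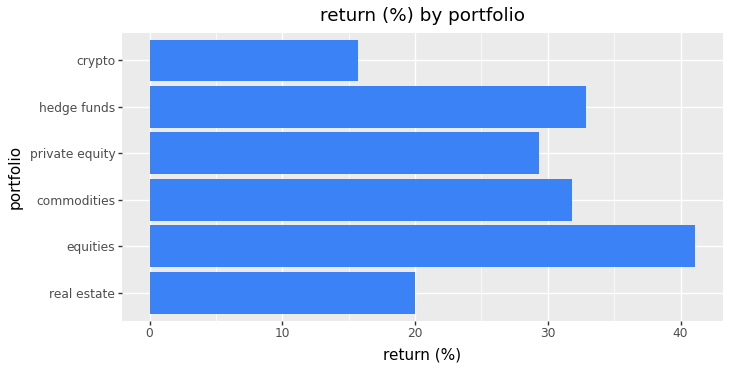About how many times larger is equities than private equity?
equities ≈ 40, private equity ≈ 30; 40/30 ≈ 1.33.

≈ 1.33×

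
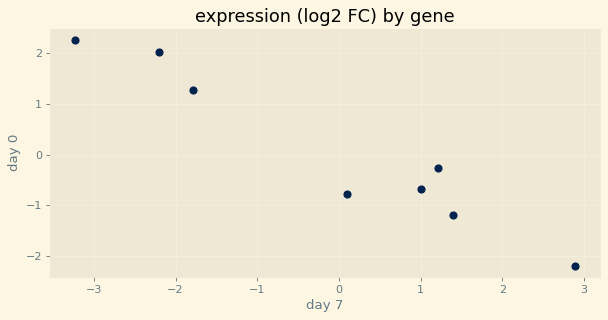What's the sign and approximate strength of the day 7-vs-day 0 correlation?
negative, strong

Points are negatively correlated; strong (|r| ≈ 1.0).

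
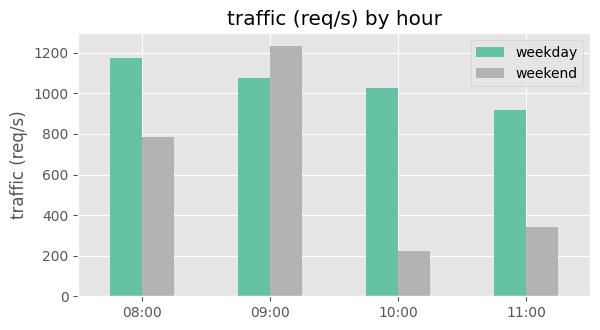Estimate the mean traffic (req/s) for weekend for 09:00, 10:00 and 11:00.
(1200 + 200 + 400) / 3 ≈ 600.

≈ 600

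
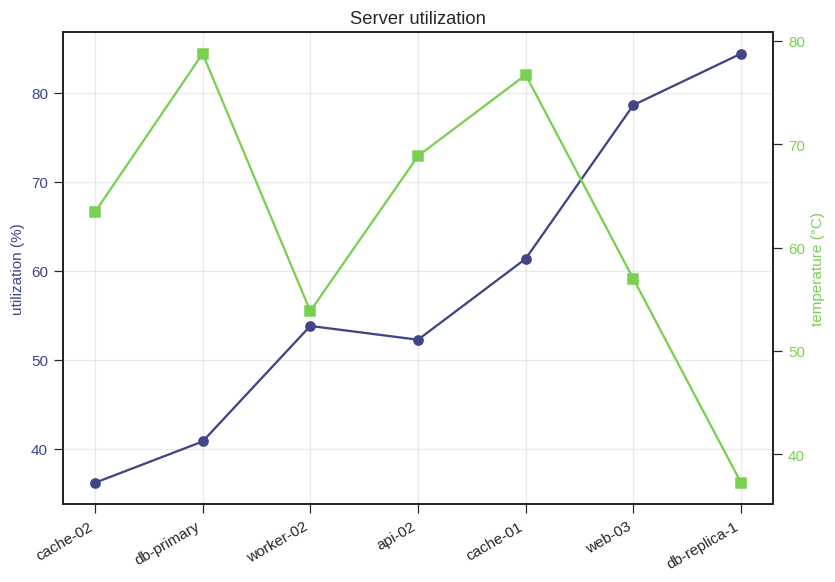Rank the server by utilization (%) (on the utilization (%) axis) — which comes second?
web-03

Top 3 (on the utilization (%) axis): db-replica-1 ≈ 85, web-03 ≈ 80, cache-01 ≈ 60.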